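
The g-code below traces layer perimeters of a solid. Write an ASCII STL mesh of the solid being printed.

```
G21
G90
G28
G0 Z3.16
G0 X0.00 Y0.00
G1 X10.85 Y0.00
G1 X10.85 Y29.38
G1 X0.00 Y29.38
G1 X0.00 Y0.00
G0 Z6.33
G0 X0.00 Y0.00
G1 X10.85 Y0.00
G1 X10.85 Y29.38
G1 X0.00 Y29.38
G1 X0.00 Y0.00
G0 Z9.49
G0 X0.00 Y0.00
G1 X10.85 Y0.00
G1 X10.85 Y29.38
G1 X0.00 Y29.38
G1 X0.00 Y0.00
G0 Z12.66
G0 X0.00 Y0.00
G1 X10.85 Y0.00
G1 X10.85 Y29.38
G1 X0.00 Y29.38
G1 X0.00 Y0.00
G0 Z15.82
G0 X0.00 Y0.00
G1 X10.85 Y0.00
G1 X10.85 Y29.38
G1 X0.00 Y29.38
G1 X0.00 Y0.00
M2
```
solid part
  facet normal 0.0000 0.0000 -1.0000
    outer loop
      vertex 10.85 29.38 0.00
      vertex 10.85 0.00 0.00
      vertex 0.00 0.00 0.00
    endloop
  endfacet
  facet normal 0.0000 0.0000 -1.0000
    outer loop
      vertex 0.00 29.38 0.00
      vertex 10.85 29.38 0.00
      vertex 0.00 0.00 0.00
    endloop
  endfacet
  facet normal 0.0000 0.0000 1.0000
    outer loop
      vertex 0.00 0.00 15.82
      vertex 10.85 0.00 15.82
      vertex 10.85 29.38 15.82
    endloop
  endfacet
  facet normal 0.0000 0.0000 1.0000
    outer loop
      vertex 0.00 0.00 15.82
      vertex 10.85 29.38 15.82
      vertex 0.00 29.38 15.82
    endloop
  endfacet
  facet normal 0.0000 -1.0000 0.0000
    outer loop
      vertex 0.00 0.00 0.00
      vertex 10.85 0.00 0.00
      vertex 10.85 0.00 15.82
    endloop
  endfacet
  facet normal 0.0000 -1.0000 0.0000
    outer loop
      vertex 0.00 0.00 0.00
      vertex 10.85 0.00 15.82
      vertex 0.00 0.00 15.82
    endloop
  endfacet
  facet normal 0.0000 1.0000 0.0000
    outer loop
      vertex 10.85 29.38 15.82
      vertex 10.85 29.38 0.00
      vertex 0.00 29.38 0.00
    endloop
  endfacet
  facet normal 0.0000 1.0000 0.0000
    outer loop
      vertex 0.00 29.38 15.82
      vertex 10.85 29.38 15.82
      vertex 0.00 29.38 0.00
    endloop
  endfacet
  facet normal -1.0000 0.0000 0.0000
    outer loop
      vertex 0.00 29.38 15.82
      vertex 0.00 29.38 0.00
      vertex 0.00 0.00 0.00
    endloop
  endfacet
  facet normal -1.0000 0.0000 0.0000
    outer loop
      vertex 0.00 0.00 15.82
      vertex 0.00 29.38 15.82
      vertex 0.00 0.00 0.00
    endloop
  endfacet
  facet normal 1.0000 0.0000 0.0000
    outer loop
      vertex 10.85 0.00 0.00
      vertex 10.85 29.38 0.00
      vertex 10.85 29.38 15.82
    endloop
  endfacet
  facet normal 1.0000 0.0000 0.0000
    outer loop
      vertex 10.85 0.00 0.00
      vertex 10.85 29.38 15.82
      vertex 10.85 0.00 15.82
    endloop
  endfacet
endsolid part

The G0 Z moves step by Δz≈3.16 mm. Every layer's G1 loop is the same polygon, so the solid is a straight extrusion of it from z=0 to z≈15.8. Closing with flat bottom and top caps and triangulating gives 12 facets — a rectangular box, roughly 10.8 × 29.4 mm footprint and 15.8 mm tall.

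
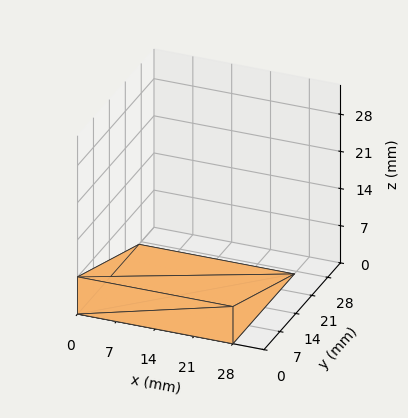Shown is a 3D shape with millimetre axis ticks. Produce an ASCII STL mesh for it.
Reading the render: the shape is a wedge (ramp): 28 × 27 mm base, rising to 7 mm along the y=0 edge and sloping linearly to z=0 at y=27 (dimensions read to the nearest mm from the axis ticks). For the STL, each face is triangulated and given an outward normal.

solid part
  facet normal 0.0000 0.0000 -1.0000
    outer loop
      vertex 28.00 27.00 0.00
      vertex 28.00 0.00 0.00
      vertex 0.00 0.00 0.00
    endloop
  endfacet
  facet normal 0.0000 0.0000 -1.0000
    outer loop
      vertex 0.00 27.00 0.00
      vertex 28.00 27.00 0.00
      vertex 0.00 0.00 0.00
    endloop
  endfacet
  facet normal 0.0000 -1.0000 0.0000
    outer loop
      vertex 0.00 0.00 0.00
      vertex 28.00 0.00 0.00
      vertex 28.00 0.00 7.00
    endloop
  endfacet
  facet normal 0.0000 -1.0000 0.0000
    outer loop
      vertex 0.00 0.00 0.00
      vertex 28.00 0.00 7.00
      vertex 0.00 0.00 7.00
    endloop
  endfacet
  facet normal 0.0000 0.2510 0.9680
    outer loop
      vertex 0.00 0.00 7.00
      vertex 28.00 0.00 7.00
      vertex 28.00 27.00 0.00
    endloop
  endfacet
  facet normal 0.0000 0.2510 0.9680
    outer loop
      vertex 0.00 0.00 7.00
      vertex 28.00 27.00 0.00
      vertex 0.00 27.00 0.00
    endloop
  endfacet
  facet normal -1.0000 0.0000 0.0000
    outer loop
      vertex 0.00 0.00 7.00
      vertex 0.00 27.00 0.00
      vertex 0.00 0.00 0.00
    endloop
  endfacet
  facet normal 1.0000 0.0000 0.0000
    outer loop
      vertex 28.00 0.00 0.00
      vertex 28.00 27.00 0.00
      vertex 28.00 0.00 7.00
    endloop
  endfacet
endsolid part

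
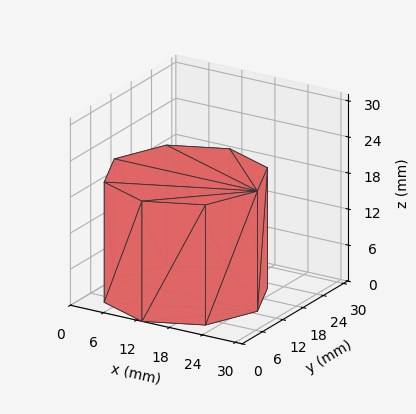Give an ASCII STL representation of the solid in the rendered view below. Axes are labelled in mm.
Reading the render: the shape is a regular 8-sided prism (a cylinder approximated with 8 flat sides), circumscribed radius ≈ 13 mm, height ≈ 20 mm (dimensions read to the nearest mm from the axis ticks). For the STL, each face is triangulated and given an outward normal.

solid part
  facet normal 0.0000 0.0000 -1.0000
    outer loop
      vertex 13.000 26.000 0.000
      vertex 22.192 22.192 0.000
      vertex 26.000 13.000 0.000
    endloop
  endfacet
  facet normal 0.0000 0.0000 -1.0000
    outer loop
      vertex 3.808 22.192 0.000
      vertex 13.000 26.000 0.000
      vertex 26.000 13.000 0.000
    endloop
  endfacet
  facet normal 0.0000 0.0000 -1.0000
    outer loop
      vertex 0.000 13.000 0.000
      vertex 3.808 22.192 0.000
      vertex 26.000 13.000 0.000
    endloop
  endfacet
  facet normal 0.0000 0.0000 -1.0000
    outer loop
      vertex 3.808 3.808 0.000
      vertex 0.000 13.000 0.000
      vertex 26.000 13.000 0.000
    endloop
  endfacet
  facet normal 0.0000 0.0000 -1.0000
    outer loop
      vertex 13.000 0.000 0.000
      vertex 3.808 3.808 0.000
      vertex 26.000 13.000 0.000
    endloop
  endfacet
  facet normal 0.0000 0.0000 -1.0000
    outer loop
      vertex 22.192 3.808 0.000
      vertex 13.000 0.000 0.000
      vertex 26.000 13.000 0.000
    endloop
  endfacet
  facet normal 0.0000 0.0000 1.0000
    outer loop
      vertex 26.000 13.000 20.000
      vertex 22.192 22.192 20.000
      vertex 13.000 26.000 20.000
    endloop
  endfacet
  facet normal 0.0000 0.0000 1.0000
    outer loop
      vertex 26.000 13.000 20.000
      vertex 13.000 26.000 20.000
      vertex 3.808 22.192 20.000
    endloop
  endfacet
  facet normal 0.0000 0.0000 1.0000
    outer loop
      vertex 26.000 13.000 20.000
      vertex 3.808 22.192 20.000
      vertex 0.000 13.000 20.000
    endloop
  endfacet
  facet normal 0.0000 0.0000 1.0000
    outer loop
      vertex 26.000 13.000 20.000
      vertex 0.000 13.000 20.000
      vertex 3.808 3.808 20.000
    endloop
  endfacet
  facet normal 0.0000 0.0000 1.0000
    outer loop
      vertex 26.000 13.000 20.000
      vertex 3.808 3.808 20.000
      vertex 13.000 0.000 20.000
    endloop
  endfacet
  facet normal 0.0000 0.0000 1.0000
    outer loop
      vertex 26.000 13.000 20.000
      vertex 13.000 0.000 20.000
      vertex 22.192 3.808 20.000
    endloop
  endfacet
  facet normal 0.9239 0.3827 0.0000
    outer loop
      vertex 26.000 13.000 0.000
      vertex 22.192 22.192 0.000
      vertex 22.192 22.192 20.000
    endloop
  endfacet
  facet normal 0.9239 0.3827 0.0000
    outer loop
      vertex 26.000 13.000 0.000
      vertex 22.192 22.192 20.000
      vertex 26.000 13.000 20.000
    endloop
  endfacet
  facet normal 0.3827 0.9239 0.0000
    outer loop
      vertex 22.192 22.192 0.000
      vertex 13.000 26.000 0.000
      vertex 13.000 26.000 20.000
    endloop
  endfacet
  facet normal 0.3827 0.9239 0.0000
    outer loop
      vertex 22.192 22.192 0.000
      vertex 13.000 26.000 20.000
      vertex 22.192 22.192 20.000
    endloop
  endfacet
  facet normal -0.3827 0.9239 0.0000
    outer loop
      vertex 13.000 26.000 0.000
      vertex 3.808 22.192 0.000
      vertex 3.808 22.192 20.000
    endloop
  endfacet
  facet normal -0.3827 0.9239 0.0000
    outer loop
      vertex 13.000 26.000 0.000
      vertex 3.808 22.192 20.000
      vertex 13.000 26.000 20.000
    endloop
  endfacet
  facet normal -0.9239 0.3827 0.0000
    outer loop
      vertex 3.808 22.192 0.000
      vertex 0.000 13.000 0.000
      vertex 0.000 13.000 20.000
    endloop
  endfacet
  facet normal -0.9239 0.3827 0.0000
    outer loop
      vertex 3.808 22.192 0.000
      vertex 0.000 13.000 20.000
      vertex 3.808 22.192 20.000
    endloop
  endfacet
  facet normal -0.9239 -0.3827 0.0000
    outer loop
      vertex 0.000 13.000 0.000
      vertex 3.808 3.808 0.000
      vertex 3.808 3.808 20.000
    endloop
  endfacet
  facet normal -0.9239 -0.3827 0.0000
    outer loop
      vertex 0.000 13.000 0.000
      vertex 3.808 3.808 20.000
      vertex 0.000 13.000 20.000
    endloop
  endfacet
  facet normal -0.3827 -0.9239 0.0000
    outer loop
      vertex 3.808 3.808 0.000
      vertex 13.000 0.000 0.000
      vertex 13.000 0.000 20.000
    endloop
  endfacet
  facet normal -0.3827 -0.9239 0.0000
    outer loop
      vertex 3.808 3.808 0.000
      vertex 13.000 0.000 20.000
      vertex 3.808 3.808 20.000
    endloop
  endfacet
  facet normal 0.3827 -0.9239 0.0000
    outer loop
      vertex 13.000 0.000 0.000
      vertex 22.192 3.808 0.000
      vertex 22.192 3.808 20.000
    endloop
  endfacet
  facet normal 0.3827 -0.9239 0.0000
    outer loop
      vertex 13.000 0.000 0.000
      vertex 22.192 3.808 20.000
      vertex 13.000 0.000 20.000
    endloop
  endfacet
  facet normal 0.9239 -0.3827 0.0000
    outer loop
      vertex 22.192 3.808 0.000
      vertex 26.000 13.000 0.000
      vertex 26.000 13.000 20.000
    endloop
  endfacet
  facet normal 0.9239 -0.3827 0.0000
    outer loop
      vertex 22.192 3.808 0.000
      vertex 26.000 13.000 20.000
      vertex 22.192 3.808 20.000
    endloop
  endfacet
endsolid part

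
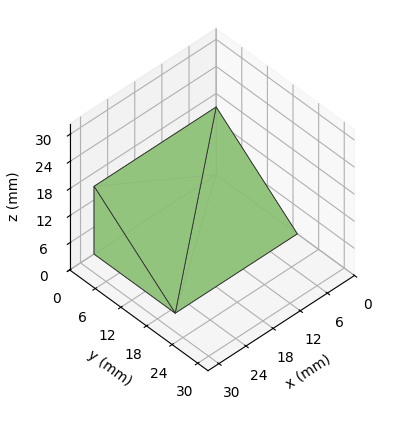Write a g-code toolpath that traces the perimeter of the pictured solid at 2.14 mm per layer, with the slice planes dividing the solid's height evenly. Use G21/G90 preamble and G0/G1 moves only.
Reading the render: the shape is a wedge (ramp): 27 × 19 mm base, rising to 15 mm along the y=0 edge and sloping linearly to z=0 at y=19 (dimensions read to the nearest mm from the axis ticks). For the g-code, the solid's height is divided into equal slices at the stated Δz and each level perimeter traced with G1 moves after a G0 lift.

; perimeter-only toolpath
G21 ; units = mm
G90 ; absolute positioning
G28 ; home
; layer 1
G0 Z2.14
G0 X0.00 Y0.00
G1 X27.00 Y0.00
G1 X27.00 Y16.29
G1 X0.00 Y16.29
G1 X0.00 Y0.00
; layer 2
G0 Z4.29
G0 X0.00 Y0.00
G1 X27.00 Y0.00
G1 X27.00 Y13.57
G1 X0.00 Y13.57
G1 X0.00 Y0.00
; layer 3
G0 Z6.43
G0 X0.00 Y0.00
G1 X27.00 Y0.00
G1 X27.00 Y10.86
G1 X0.00 Y10.86
G1 X0.00 Y0.00
; layer 4
G0 Z8.57
G0 X0.00 Y0.00
G1 X27.00 Y0.00
G1 X27.00 Y8.14
G1 X0.00 Y8.14
G1 X0.00 Y0.00
; layer 5
G0 Z10.71
G0 X0.00 Y0.00
G1 X27.00 Y0.00
G1 X27.00 Y5.43
G1 X0.00 Y5.43
G1 X0.00 Y0.00
; layer 6
G0 Z12.86
G0 X0.00 Y0.00
G1 X27.00 Y0.00
G1 X27.00 Y2.71
G1 X0.00 Y2.71
G1 X0.00 Y0.00
M2 ; end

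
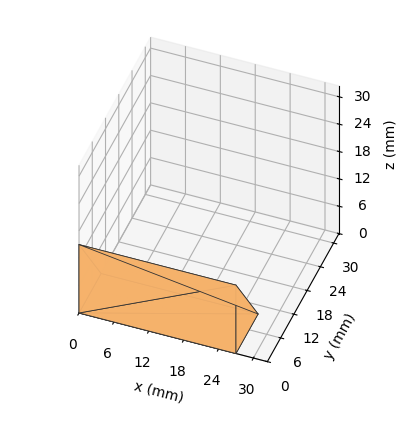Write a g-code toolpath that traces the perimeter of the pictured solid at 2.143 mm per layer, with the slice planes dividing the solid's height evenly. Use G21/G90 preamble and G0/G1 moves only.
Reading the render: the shape is a wedge (ramp): 27 × 10 mm base, rising to 15 mm along the y=0 edge and sloping linearly to z=0 at y=10 (dimensions read to the nearest mm from the axis ticks). For the g-code, the solid's height is divided into equal slices at the stated Δz and each level perimeter traced with G1 moves after a G0 lift.

; perimeter-only toolpath
G21 ; units = mm
G90 ; absolute positioning
G28 ; home
; layer 1
G0 Z2.143
G0 X0.000 Y0.000
G1 X27.000 Y0.000
G1 X27.000 Y8.571
G1 X0.000 Y8.571
G1 X0.000 Y0.000
; layer 2
G0 Z4.286
G0 X0.000 Y0.000
G1 X27.000 Y0.000
G1 X27.000 Y7.143
G1 X0.000 Y7.143
G1 X0.000 Y0.000
; layer 3
G0 Z6.429
G0 X0.000 Y0.000
G1 X27.000 Y0.000
G1 X27.000 Y5.714
G1 X0.000 Y5.714
G1 X0.000 Y0.000
; layer 4
G0 Z8.571
G0 X0.000 Y0.000
G1 X27.000 Y0.000
G1 X27.000 Y4.286
G1 X0.000 Y4.286
G1 X0.000 Y0.000
; layer 5
G0 Z10.714
G0 X0.000 Y0.000
G1 X27.000 Y0.000
G1 X27.000 Y2.857
G1 X0.000 Y2.857
G1 X0.000 Y0.000
; layer 6
G0 Z12.857
G0 X0.000 Y0.000
G1 X27.000 Y0.000
G1 X27.000 Y1.429
G1 X0.000 Y1.429
G1 X0.000 Y0.000
M2 ; end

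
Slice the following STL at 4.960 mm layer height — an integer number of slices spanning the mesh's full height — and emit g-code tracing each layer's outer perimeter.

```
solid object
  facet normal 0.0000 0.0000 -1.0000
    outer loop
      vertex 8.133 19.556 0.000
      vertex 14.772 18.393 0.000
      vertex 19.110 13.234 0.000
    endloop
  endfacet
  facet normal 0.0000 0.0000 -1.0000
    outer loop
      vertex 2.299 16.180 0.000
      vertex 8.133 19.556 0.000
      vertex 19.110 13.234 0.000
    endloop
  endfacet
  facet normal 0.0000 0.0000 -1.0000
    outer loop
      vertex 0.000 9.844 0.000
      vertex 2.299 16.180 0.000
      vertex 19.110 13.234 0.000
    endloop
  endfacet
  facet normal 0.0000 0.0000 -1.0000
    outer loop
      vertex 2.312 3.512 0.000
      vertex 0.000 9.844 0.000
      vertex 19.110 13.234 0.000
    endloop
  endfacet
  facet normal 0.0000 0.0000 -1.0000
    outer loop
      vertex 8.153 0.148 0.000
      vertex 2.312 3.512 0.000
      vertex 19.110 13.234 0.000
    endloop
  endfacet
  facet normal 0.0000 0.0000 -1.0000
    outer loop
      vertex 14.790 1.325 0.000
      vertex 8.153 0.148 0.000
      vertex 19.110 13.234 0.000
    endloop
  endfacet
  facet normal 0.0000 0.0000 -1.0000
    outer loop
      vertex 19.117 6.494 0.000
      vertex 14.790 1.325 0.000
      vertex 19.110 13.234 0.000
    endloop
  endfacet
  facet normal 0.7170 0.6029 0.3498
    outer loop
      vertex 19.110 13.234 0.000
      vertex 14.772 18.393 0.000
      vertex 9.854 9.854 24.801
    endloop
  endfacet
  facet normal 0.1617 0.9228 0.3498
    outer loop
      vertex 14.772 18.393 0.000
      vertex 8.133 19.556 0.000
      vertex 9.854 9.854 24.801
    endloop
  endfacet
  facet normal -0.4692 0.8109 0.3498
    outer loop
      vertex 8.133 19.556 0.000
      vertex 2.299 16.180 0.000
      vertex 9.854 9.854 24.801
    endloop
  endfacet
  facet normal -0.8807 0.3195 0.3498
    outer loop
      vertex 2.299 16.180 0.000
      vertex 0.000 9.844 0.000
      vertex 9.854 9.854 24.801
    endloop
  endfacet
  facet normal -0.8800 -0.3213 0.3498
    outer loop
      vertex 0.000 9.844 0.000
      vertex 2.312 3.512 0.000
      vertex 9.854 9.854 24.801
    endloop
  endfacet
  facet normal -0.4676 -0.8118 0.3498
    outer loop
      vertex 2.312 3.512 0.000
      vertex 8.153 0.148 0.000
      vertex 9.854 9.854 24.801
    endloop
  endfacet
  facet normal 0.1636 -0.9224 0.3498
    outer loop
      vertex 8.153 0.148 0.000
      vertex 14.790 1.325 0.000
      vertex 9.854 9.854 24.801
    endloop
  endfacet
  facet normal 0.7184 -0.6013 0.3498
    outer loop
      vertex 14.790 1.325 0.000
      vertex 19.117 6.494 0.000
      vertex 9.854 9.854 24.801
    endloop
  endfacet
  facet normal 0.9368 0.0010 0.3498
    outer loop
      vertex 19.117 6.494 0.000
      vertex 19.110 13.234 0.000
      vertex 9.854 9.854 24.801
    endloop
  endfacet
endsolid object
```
; perimeter-only toolpath
G21 ; units = mm
G90 ; absolute positioning
G28 ; home
; layer 1
G0 Z4.960
G0 X17.259 Y12.558
G1 X13.788 Y16.685
G1 X8.477 Y17.616
G1 X3.810 Y14.915
G1 X1.971 Y9.846
G1 X3.820 Y4.780
G1 X8.493 Y2.089
G1 X13.803 Y3.031
G1 X17.264 Y7.166
G1 X17.259 Y12.558
; layer 2
G0 Z9.920
G0 X15.408 Y11.882
G1 X12.805 Y14.977
G1 X8.821 Y15.675
G1 X5.321 Y13.650
G1 X3.942 Y9.848
G1 X5.329 Y6.049
G1 X8.833 Y4.030
G1 X12.816 Y4.737
G1 X15.412 Y7.838
G1 X15.408 Y11.882
; layer 3
G0 Z14.881
G0 X13.556 Y11.206
G1 X11.821 Y13.270
G1 X9.166 Y13.735
G1 X6.832 Y12.384
G1 X5.912 Y9.850
G1 X6.837 Y7.317
G1 X9.174 Y5.972
G1 X11.828 Y6.442
G1 X13.559 Y8.510
G1 X13.556 Y11.206
; layer 4
G0 Z19.841
G0 X11.705 Y10.530
G1 X10.838 Y11.562
G1 X9.510 Y11.794
G1 X8.343 Y11.119
G1 X7.883 Y9.852
G1 X8.346 Y8.586
G1 X9.514 Y7.913
G1 X10.841 Y8.148
G1 X11.707 Y9.182
G1 X11.705 Y10.530
M2 ; end

The solid is a regular 9-sided pyramid, base circumscribed radius ≈ 9.85 mm, apex at z ≈ 24.8 mm. Slicing at Δz = 4.960 mm — 5 equal slices spanning the solid's height, so layer i sits at z = i·h/5 — gives 4 non-empty perimeters. Each is a 9-segment closed polygon; G0 lifts to the layer z and rapids to the start vertex, then G1 traces the edges. The cross-section shrinks linearly with z (the slice at the apex is degenerate and omitted).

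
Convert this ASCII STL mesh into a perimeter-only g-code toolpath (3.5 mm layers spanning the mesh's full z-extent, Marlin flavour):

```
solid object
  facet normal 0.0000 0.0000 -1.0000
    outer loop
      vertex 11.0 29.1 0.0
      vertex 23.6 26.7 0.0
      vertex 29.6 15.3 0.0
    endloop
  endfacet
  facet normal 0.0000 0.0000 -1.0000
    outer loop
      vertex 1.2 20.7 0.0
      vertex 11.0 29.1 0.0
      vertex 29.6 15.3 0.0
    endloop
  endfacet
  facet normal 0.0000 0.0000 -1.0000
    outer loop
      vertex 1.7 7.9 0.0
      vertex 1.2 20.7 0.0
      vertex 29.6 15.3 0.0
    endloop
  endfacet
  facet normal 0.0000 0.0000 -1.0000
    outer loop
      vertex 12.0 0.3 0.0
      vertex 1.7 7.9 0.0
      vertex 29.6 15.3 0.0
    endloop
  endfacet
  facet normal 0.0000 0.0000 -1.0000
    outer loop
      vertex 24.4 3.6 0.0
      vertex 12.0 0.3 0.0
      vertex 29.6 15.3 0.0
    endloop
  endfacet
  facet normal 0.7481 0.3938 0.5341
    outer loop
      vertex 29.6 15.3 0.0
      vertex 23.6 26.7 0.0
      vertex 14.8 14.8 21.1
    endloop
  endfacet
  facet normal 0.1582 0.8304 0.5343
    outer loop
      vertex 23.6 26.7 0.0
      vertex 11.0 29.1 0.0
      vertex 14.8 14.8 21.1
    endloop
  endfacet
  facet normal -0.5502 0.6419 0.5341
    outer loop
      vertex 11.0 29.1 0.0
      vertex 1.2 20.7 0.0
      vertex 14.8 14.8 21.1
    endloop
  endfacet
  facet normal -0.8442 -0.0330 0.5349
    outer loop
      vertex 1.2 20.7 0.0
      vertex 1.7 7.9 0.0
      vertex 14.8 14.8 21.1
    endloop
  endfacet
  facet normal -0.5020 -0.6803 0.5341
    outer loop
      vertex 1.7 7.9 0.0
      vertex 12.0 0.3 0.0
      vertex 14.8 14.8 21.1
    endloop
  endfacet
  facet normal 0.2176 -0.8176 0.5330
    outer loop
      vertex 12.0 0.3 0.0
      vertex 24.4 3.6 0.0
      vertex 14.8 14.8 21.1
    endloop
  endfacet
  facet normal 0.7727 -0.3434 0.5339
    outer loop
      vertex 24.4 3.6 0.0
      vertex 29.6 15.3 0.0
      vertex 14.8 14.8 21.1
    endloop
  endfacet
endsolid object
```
; perimeter-only toolpath
G21 ; units = mm
G90 ; absolute positioning
G28 ; home
; layer 1
G0 Z3.5
G0 X27.1 Y15.2
G1 X22.1 Y24.7
G1 X11.6 Y26.7
G1 X3.5 Y19.7
G1 X3.9 Y9.1
G1 X12.5 Y2.7
G1 X22.8 Y5.5
G1 X27.1 Y15.2
; layer 2
G0 Z7.0
G0 X24.7 Y15.1
G1 X20.7 Y22.7
G1 X12.3 Y24.3
G1 X5.7 Y18.7
G1 X6.1 Y10.2
G1 X12.9 Y5.1
G1 X21.2 Y7.3
G1 X24.7 Y15.1
; layer 3
G0 Z10.6
G0 X22.2 Y15.1
G1 X19.2 Y20.8
G1 X12.9 Y22.0
G1 X8.0 Y17.8
G1 X8.2 Y11.4
G1 X13.4 Y7.6
G1 X19.6 Y9.2
G1 X22.2 Y15.1
; layer 4
G0 Z14.1
G0 X19.7 Y15.0
G1 X17.7 Y18.8
G1 X13.5 Y19.6
G1 X10.3 Y16.8
G1 X10.4 Y12.5
G1 X13.9 Y10.0
G1 X18.0 Y11.1
G1 X19.7 Y15.0
; layer 5
G0 Z17.6
G0 X17.3 Y14.9
G1 X16.3 Y16.8
G1 X14.2 Y17.2
G1 X12.5 Y15.8
G1 X12.6 Y13.7
G1 X14.3 Y12.4
G1 X16.4 Y12.9
G1 X17.3 Y14.9
M2 ; end

The solid is a regular 7-sided pyramid, base circumscribed radius ≈ 14.8 mm, apex at z ≈ 21.1 mm. Slicing at Δz = 3.5 mm — 6 equal slices spanning the solid's height, so layer i sits at z = i·h/6 — gives 5 non-empty perimeters. Each is a 7-segment closed polygon; G0 lifts to the layer z and rapids to the start vertex, then G1 traces the edges. The cross-section shrinks linearly with z (the slice at the apex is degenerate and omitted).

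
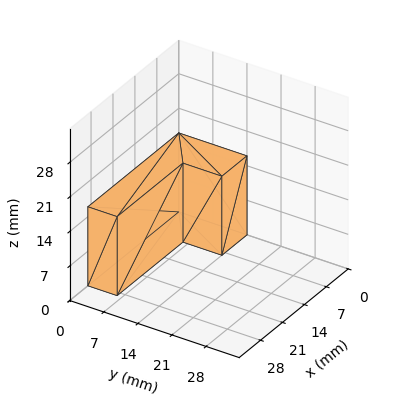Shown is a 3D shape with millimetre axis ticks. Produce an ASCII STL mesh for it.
Reading the render: the shape is an L-shaped prism: outer 29 × 14 mm, arm thicknesses ≈ 6 mm (horizontal) and 8 mm (vertical), extruded 16 mm in z (dimensions read to the nearest mm from the axis ticks). For the STL, each face is triangulated and given an outward normal.

solid part
  facet normal 0.0000 0.0000 -1.0000
    outer loop
      vertex 29.00 6.00 0.00
      vertex 29.00 0.00 0.00
      vertex 0.00 0.00 0.00
    endloop
  endfacet
  facet normal 0.0000 0.0000 -1.0000
    outer loop
      vertex 8.00 6.00 0.00
      vertex 29.00 6.00 0.00
      vertex 0.00 0.00 0.00
    endloop
  endfacet
  facet normal 0.0000 0.0000 -1.0000
    outer loop
      vertex 8.00 14.00 0.00
      vertex 8.00 6.00 0.00
      vertex 0.00 0.00 0.00
    endloop
  endfacet
  facet normal 0.0000 0.0000 -1.0000
    outer loop
      vertex 0.00 14.00 0.00
      vertex 8.00 14.00 0.00
      vertex 0.00 0.00 0.00
    endloop
  endfacet
  facet normal 0.0000 0.0000 1.0000
    outer loop
      vertex 0.00 0.00 16.00
      vertex 29.00 0.00 16.00
      vertex 29.00 6.00 16.00
    endloop
  endfacet
  facet normal 0.0000 0.0000 1.0000
    outer loop
      vertex 0.00 0.00 16.00
      vertex 29.00 6.00 16.00
      vertex 8.00 6.00 16.00
    endloop
  endfacet
  facet normal 0.0000 0.0000 1.0000
    outer loop
      vertex 0.00 0.00 16.00
      vertex 8.00 6.00 16.00
      vertex 8.00 14.00 16.00
    endloop
  endfacet
  facet normal 0.0000 0.0000 1.0000
    outer loop
      vertex 0.00 0.00 16.00
      vertex 8.00 14.00 16.00
      vertex 0.00 14.00 16.00
    endloop
  endfacet
  facet normal 0.0000 -1.0000 0.0000
    outer loop
      vertex 0.00 0.00 0.00
      vertex 29.00 0.00 0.00
      vertex 29.00 0.00 16.00
    endloop
  endfacet
  facet normal 0.0000 -1.0000 0.0000
    outer loop
      vertex 0.00 0.00 0.00
      vertex 29.00 0.00 16.00
      vertex 0.00 0.00 16.00
    endloop
  endfacet
  facet normal 1.0000 0.0000 0.0000
    outer loop
      vertex 29.00 0.00 0.00
      vertex 29.00 6.00 0.00
      vertex 29.00 6.00 16.00
    endloop
  endfacet
  facet normal 1.0000 0.0000 0.0000
    outer loop
      vertex 29.00 0.00 0.00
      vertex 29.00 6.00 16.00
      vertex 29.00 0.00 16.00
    endloop
  endfacet
  facet normal 0.0000 1.0000 0.0000
    outer loop
      vertex 29.00 6.00 0.00
      vertex 8.00 6.00 0.00
      vertex 8.00 6.00 16.00
    endloop
  endfacet
  facet normal 0.0000 1.0000 0.0000
    outer loop
      vertex 29.00 6.00 0.00
      vertex 8.00 6.00 16.00
      vertex 29.00 6.00 16.00
    endloop
  endfacet
  facet normal 1.0000 0.0000 0.0000
    outer loop
      vertex 8.00 6.00 0.00
      vertex 8.00 14.00 0.00
      vertex 8.00 14.00 16.00
    endloop
  endfacet
  facet normal 1.0000 0.0000 0.0000
    outer loop
      vertex 8.00 6.00 0.00
      vertex 8.00 14.00 16.00
      vertex 8.00 6.00 16.00
    endloop
  endfacet
  facet normal 0.0000 1.0000 0.0000
    outer loop
      vertex 8.00 14.00 0.00
      vertex 0.00 14.00 0.00
      vertex 0.00 14.00 16.00
    endloop
  endfacet
  facet normal 0.0000 1.0000 0.0000
    outer loop
      vertex 8.00 14.00 0.00
      vertex 0.00 14.00 16.00
      vertex 8.00 14.00 16.00
    endloop
  endfacet
  facet normal -1.0000 0.0000 0.0000
    outer loop
      vertex 0.00 14.00 0.00
      vertex 0.00 0.00 0.00
      vertex 0.00 0.00 16.00
    endloop
  endfacet
  facet normal -1.0000 0.0000 0.0000
    outer loop
      vertex 0.00 14.00 0.00
      vertex 0.00 0.00 16.00
      vertex 0.00 14.00 16.00
    endloop
  endfacet
endsolid part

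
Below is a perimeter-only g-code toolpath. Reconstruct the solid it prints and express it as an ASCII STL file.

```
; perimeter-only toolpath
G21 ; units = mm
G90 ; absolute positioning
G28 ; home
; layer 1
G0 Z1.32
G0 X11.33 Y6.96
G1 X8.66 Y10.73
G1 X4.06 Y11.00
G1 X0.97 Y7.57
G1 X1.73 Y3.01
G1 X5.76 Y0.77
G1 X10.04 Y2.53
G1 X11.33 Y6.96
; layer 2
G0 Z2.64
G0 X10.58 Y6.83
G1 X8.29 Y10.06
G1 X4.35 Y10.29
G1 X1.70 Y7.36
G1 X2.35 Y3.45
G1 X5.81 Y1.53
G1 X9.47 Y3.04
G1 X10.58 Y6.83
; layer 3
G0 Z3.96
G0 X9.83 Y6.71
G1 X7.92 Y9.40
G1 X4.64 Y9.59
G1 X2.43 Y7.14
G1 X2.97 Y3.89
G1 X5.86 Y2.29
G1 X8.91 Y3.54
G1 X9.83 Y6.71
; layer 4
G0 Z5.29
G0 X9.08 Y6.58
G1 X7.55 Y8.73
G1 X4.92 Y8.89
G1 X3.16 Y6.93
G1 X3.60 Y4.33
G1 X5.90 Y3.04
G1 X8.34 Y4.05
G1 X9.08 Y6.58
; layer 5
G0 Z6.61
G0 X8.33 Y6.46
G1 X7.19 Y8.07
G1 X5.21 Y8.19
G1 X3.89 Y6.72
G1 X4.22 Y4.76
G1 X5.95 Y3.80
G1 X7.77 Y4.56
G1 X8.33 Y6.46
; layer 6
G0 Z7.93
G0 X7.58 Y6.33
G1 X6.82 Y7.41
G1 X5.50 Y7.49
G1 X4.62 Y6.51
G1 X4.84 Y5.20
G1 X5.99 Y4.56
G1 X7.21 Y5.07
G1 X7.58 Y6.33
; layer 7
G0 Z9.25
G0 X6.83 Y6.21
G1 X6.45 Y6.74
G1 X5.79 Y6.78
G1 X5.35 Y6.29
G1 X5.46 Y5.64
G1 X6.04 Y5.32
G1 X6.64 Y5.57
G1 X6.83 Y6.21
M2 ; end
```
solid part
  facet normal 0.0000 0.0000 -1.0000
    outer loop
      vertex 3.77 11.70 0.00
      vertex 9.03 11.39 0.00
      vertex 12.08 7.08 0.00
    endloop
  endfacet
  facet normal 0.0000 0.0000 -1.0000
    outer loop
      vertex 0.24 7.78 0.00
      vertex 3.77 11.70 0.00
      vertex 12.08 7.08 0.00
    endloop
  endfacet
  facet normal 0.0000 0.0000 -1.0000
    outer loop
      vertex 1.11 2.57 0.00
      vertex 0.24 7.78 0.00
      vertex 12.08 7.08 0.00
    endloop
  endfacet
  facet normal 0.0000 0.0000 -1.0000
    outer loop
      vertex 5.72 0.01 0.00
      vertex 1.11 2.57 0.00
      vertex 12.08 7.08 0.00
    endloop
  endfacet
  facet normal 0.0000 0.0000 -1.0000
    outer loop
      vertex 10.60 2.02 0.00
      vertex 5.72 0.01 0.00
      vertex 12.08 7.08 0.00
    endloop
  endfacet
  facet normal 0.7248 0.5129 0.4600
    outer loop
      vertex 12.08 7.08 0.00
      vertex 9.03 11.39 0.00
      vertex 6.08 6.08 10.57
    endloop
  endfacet
  facet normal 0.0522 0.8864 0.4599
    outer loop
      vertex 9.03 11.39 0.00
      vertex 3.77 11.70 0.00
      vertex 6.08 6.08 10.57
    endloop
  endfacet
  facet normal -0.6598 0.5941 0.4601
    outer loop
      vertex 3.77 11.70 0.00
      vertex 0.24 7.78 0.00
      vertex 6.08 6.08 10.57
    endloop
  endfacet
  facet normal -0.8756 -0.1462 0.4603
    outer loop
      vertex 0.24 7.78 0.00
      vertex 1.11 2.57 0.00
      vertex 6.08 6.08 10.57
    endloop
  endfacet
  facet normal -0.4310 -0.7761 0.4604
    outer loop
      vertex 1.11 2.57 0.00
      vertex 5.72 0.01 0.00
      vertex 6.08 6.08 10.57
    endloop
  endfacet
  facet normal 0.3382 -0.8210 0.4600
    outer loop
      vertex 5.72 0.01 0.00
      vertex 10.60 2.02 0.00
      vertex 6.08 6.08 10.57
    endloop
  endfacet
  facet normal 0.8521 -0.2492 0.4601
    outer loop
      vertex 10.60 2.02 0.00
      vertex 12.08 7.08 0.00
      vertex 6.08 6.08 10.57
    endloop
  endfacet
endsolid part

The G0 Z moves step by Δz≈1.32 mm. The G1 loops shrink linearly with z, so the solid tapers from its base footprint up to z≈10.6. Closing with a flat bottom cap and the tapered top and triangulating gives 12 facets — a regular 7-sided pyramid, base circumscribed radius ≈ 6.08 mm, apex at z ≈ 10.6 mm.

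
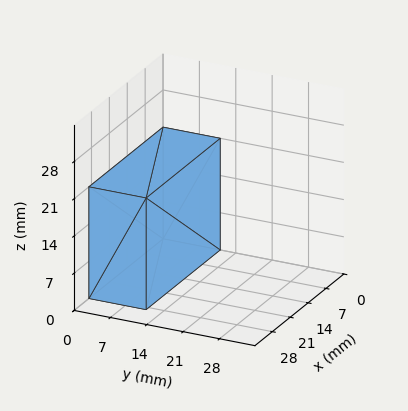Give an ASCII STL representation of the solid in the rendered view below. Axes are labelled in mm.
Reading the render: the shape is a rectangular box, roughly 29 × 11 mm footprint and 21 mm tall (dimensions read to the nearest mm from the axis ticks). For the STL, each face is triangulated and given an outward normal.

solid part
  facet normal 0.0000 0.0000 -1.0000
    outer loop
      vertex 29.000 11.000 0.000
      vertex 29.000 0.000 0.000
      vertex 0.000 0.000 0.000
    endloop
  endfacet
  facet normal 0.0000 0.0000 -1.0000
    outer loop
      vertex 0.000 11.000 0.000
      vertex 29.000 11.000 0.000
      vertex 0.000 0.000 0.000
    endloop
  endfacet
  facet normal 0.0000 0.0000 1.0000
    outer loop
      vertex 0.000 0.000 21.000
      vertex 29.000 0.000 21.000
      vertex 29.000 11.000 21.000
    endloop
  endfacet
  facet normal 0.0000 0.0000 1.0000
    outer loop
      vertex 0.000 0.000 21.000
      vertex 29.000 11.000 21.000
      vertex 0.000 11.000 21.000
    endloop
  endfacet
  facet normal 0.0000 -1.0000 0.0000
    outer loop
      vertex 0.000 0.000 0.000
      vertex 29.000 0.000 0.000
      vertex 29.000 0.000 21.000
    endloop
  endfacet
  facet normal 0.0000 -1.0000 0.0000
    outer loop
      vertex 0.000 0.000 0.000
      vertex 29.000 0.000 21.000
      vertex 0.000 0.000 21.000
    endloop
  endfacet
  facet normal 0.0000 1.0000 0.0000
    outer loop
      vertex 29.000 11.000 21.000
      vertex 29.000 11.000 0.000
      vertex 0.000 11.000 0.000
    endloop
  endfacet
  facet normal 0.0000 1.0000 0.0000
    outer loop
      vertex 0.000 11.000 21.000
      vertex 29.000 11.000 21.000
      vertex 0.000 11.000 0.000
    endloop
  endfacet
  facet normal -1.0000 0.0000 0.0000
    outer loop
      vertex 0.000 11.000 21.000
      vertex 0.000 11.000 0.000
      vertex 0.000 0.000 0.000
    endloop
  endfacet
  facet normal -1.0000 0.0000 0.0000
    outer loop
      vertex 0.000 0.000 21.000
      vertex 0.000 11.000 21.000
      vertex 0.000 0.000 0.000
    endloop
  endfacet
  facet normal 1.0000 0.0000 0.0000
    outer loop
      vertex 29.000 0.000 0.000
      vertex 29.000 11.000 0.000
      vertex 29.000 11.000 21.000
    endloop
  endfacet
  facet normal 1.0000 0.0000 0.0000
    outer loop
      vertex 29.000 0.000 0.000
      vertex 29.000 11.000 21.000
      vertex 29.000 0.000 21.000
    endloop
  endfacet
endsolid part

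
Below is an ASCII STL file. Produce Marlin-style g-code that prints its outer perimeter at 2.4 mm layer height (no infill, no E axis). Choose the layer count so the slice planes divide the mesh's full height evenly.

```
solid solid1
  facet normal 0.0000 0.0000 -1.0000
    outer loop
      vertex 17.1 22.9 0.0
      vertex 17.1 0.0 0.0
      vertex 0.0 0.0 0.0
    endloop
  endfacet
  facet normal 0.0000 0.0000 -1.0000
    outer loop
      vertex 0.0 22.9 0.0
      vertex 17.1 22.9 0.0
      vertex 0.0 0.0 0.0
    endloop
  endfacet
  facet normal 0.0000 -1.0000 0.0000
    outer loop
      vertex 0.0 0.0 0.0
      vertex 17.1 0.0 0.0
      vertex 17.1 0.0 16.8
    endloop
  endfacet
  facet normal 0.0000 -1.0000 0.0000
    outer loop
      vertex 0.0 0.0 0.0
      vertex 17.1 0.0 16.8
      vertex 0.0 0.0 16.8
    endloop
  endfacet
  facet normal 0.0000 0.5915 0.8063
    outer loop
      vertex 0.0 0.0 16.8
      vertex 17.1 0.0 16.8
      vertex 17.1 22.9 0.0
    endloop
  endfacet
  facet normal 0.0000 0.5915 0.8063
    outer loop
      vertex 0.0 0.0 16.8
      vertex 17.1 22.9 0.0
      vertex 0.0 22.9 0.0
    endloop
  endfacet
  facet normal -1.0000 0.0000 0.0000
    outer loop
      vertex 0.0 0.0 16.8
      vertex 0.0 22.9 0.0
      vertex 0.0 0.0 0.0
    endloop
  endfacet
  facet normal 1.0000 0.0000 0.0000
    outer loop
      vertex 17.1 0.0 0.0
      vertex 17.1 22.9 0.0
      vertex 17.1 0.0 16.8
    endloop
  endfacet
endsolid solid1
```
; perimeter-only toolpath
G21 ; units = mm
G90 ; absolute positioning
G28 ; home
; layer 1
G0 Z2.4
G0 X0.0 Y0.0
G1 X17.1 Y0.0
G1 X17.1 Y19.6
G1 X0.0 Y19.6
G1 X0.0 Y0.0
; layer 2
G0 Z4.8
G0 X0.0 Y0.0
G1 X17.1 Y0.0
G1 X17.1 Y16.4
G1 X0.0 Y16.4
G1 X0.0 Y0.0
; layer 3
G0 Z7.2
G0 X0.0 Y0.0
G1 X17.1 Y0.0
G1 X17.1 Y13.1
G1 X0.0 Y13.1
G1 X0.0 Y0.0
; layer 4
G0 Z9.6
G0 X0.0 Y0.0
G1 X17.1 Y0.0
G1 X17.1 Y9.8
G1 X0.0 Y9.8
G1 X0.0 Y0.0
; layer 5
G0 Z12.0
G0 X0.0 Y0.0
G1 X17.1 Y0.0
G1 X17.1 Y6.5
G1 X0.0 Y6.5
G1 X0.0 Y0.0
; layer 6
G0 Z14.4
G0 X0.0 Y0.0
G1 X17.1 Y0.0
G1 X17.1 Y3.3
G1 X0.0 Y3.3
G1 X0.0 Y0.0
M2 ; end

The solid is a wedge (ramp): 17.1 × 22.9 mm base, rising to 16.8 mm along the y=0 edge and sloping linearly to z=0 at y=22.9. Slicing at Δz = 2.4 mm — 7 equal slices spanning the solid's height, so layer i sits at z = i·h/7 — gives 6 non-empty perimeters. Each is a 4-segment closed polygon; G0 lifts to the layer z and rapids to the start vertex, then G1 traces the edges. The cross-section shrinks linearly with z (the slice at the apex is degenerate and omitted).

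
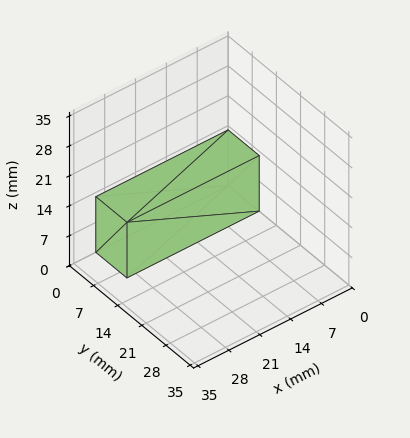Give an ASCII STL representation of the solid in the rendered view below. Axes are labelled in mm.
Reading the render: the shape is a rectangular box, roughly 30 × 9 mm footprint and 13 mm tall (dimensions read to the nearest mm from the axis ticks). For the STL, each face is triangulated and given an outward normal.

solid part
  facet normal 0.0000 0.0000 -1.0000
    outer loop
      vertex 30.0 9.0 0.0
      vertex 30.0 0.0 0.0
      vertex 0.0 0.0 0.0
    endloop
  endfacet
  facet normal 0.0000 0.0000 -1.0000
    outer loop
      vertex 0.0 9.0 0.0
      vertex 30.0 9.0 0.0
      vertex 0.0 0.0 0.0
    endloop
  endfacet
  facet normal 0.0000 0.0000 1.0000
    outer loop
      vertex 0.0 0.0 13.0
      vertex 30.0 0.0 13.0
      vertex 30.0 9.0 13.0
    endloop
  endfacet
  facet normal 0.0000 0.0000 1.0000
    outer loop
      vertex 0.0 0.0 13.0
      vertex 30.0 9.0 13.0
      vertex 0.0 9.0 13.0
    endloop
  endfacet
  facet normal 0.0000 -1.0000 0.0000
    outer loop
      vertex 0.0 0.0 0.0
      vertex 30.0 0.0 0.0
      vertex 30.0 0.0 13.0
    endloop
  endfacet
  facet normal 0.0000 -1.0000 0.0000
    outer loop
      vertex 0.0 0.0 0.0
      vertex 30.0 0.0 13.0
      vertex 0.0 0.0 13.0
    endloop
  endfacet
  facet normal 0.0000 1.0000 0.0000
    outer loop
      vertex 30.0 9.0 13.0
      vertex 30.0 9.0 0.0
      vertex 0.0 9.0 0.0
    endloop
  endfacet
  facet normal 0.0000 1.0000 0.0000
    outer loop
      vertex 0.0 9.0 13.0
      vertex 30.0 9.0 13.0
      vertex 0.0 9.0 0.0
    endloop
  endfacet
  facet normal -1.0000 0.0000 0.0000
    outer loop
      vertex 0.0 9.0 13.0
      vertex 0.0 9.0 0.0
      vertex 0.0 0.0 0.0
    endloop
  endfacet
  facet normal -1.0000 0.0000 0.0000
    outer loop
      vertex 0.0 0.0 13.0
      vertex 0.0 9.0 13.0
      vertex 0.0 0.0 0.0
    endloop
  endfacet
  facet normal 1.0000 0.0000 0.0000
    outer loop
      vertex 30.0 0.0 0.0
      vertex 30.0 9.0 0.0
      vertex 30.0 9.0 13.0
    endloop
  endfacet
  facet normal 1.0000 0.0000 0.0000
    outer loop
      vertex 30.0 0.0 0.0
      vertex 30.0 9.0 13.0
      vertex 30.0 0.0 13.0
    endloop
  endfacet
endsolid part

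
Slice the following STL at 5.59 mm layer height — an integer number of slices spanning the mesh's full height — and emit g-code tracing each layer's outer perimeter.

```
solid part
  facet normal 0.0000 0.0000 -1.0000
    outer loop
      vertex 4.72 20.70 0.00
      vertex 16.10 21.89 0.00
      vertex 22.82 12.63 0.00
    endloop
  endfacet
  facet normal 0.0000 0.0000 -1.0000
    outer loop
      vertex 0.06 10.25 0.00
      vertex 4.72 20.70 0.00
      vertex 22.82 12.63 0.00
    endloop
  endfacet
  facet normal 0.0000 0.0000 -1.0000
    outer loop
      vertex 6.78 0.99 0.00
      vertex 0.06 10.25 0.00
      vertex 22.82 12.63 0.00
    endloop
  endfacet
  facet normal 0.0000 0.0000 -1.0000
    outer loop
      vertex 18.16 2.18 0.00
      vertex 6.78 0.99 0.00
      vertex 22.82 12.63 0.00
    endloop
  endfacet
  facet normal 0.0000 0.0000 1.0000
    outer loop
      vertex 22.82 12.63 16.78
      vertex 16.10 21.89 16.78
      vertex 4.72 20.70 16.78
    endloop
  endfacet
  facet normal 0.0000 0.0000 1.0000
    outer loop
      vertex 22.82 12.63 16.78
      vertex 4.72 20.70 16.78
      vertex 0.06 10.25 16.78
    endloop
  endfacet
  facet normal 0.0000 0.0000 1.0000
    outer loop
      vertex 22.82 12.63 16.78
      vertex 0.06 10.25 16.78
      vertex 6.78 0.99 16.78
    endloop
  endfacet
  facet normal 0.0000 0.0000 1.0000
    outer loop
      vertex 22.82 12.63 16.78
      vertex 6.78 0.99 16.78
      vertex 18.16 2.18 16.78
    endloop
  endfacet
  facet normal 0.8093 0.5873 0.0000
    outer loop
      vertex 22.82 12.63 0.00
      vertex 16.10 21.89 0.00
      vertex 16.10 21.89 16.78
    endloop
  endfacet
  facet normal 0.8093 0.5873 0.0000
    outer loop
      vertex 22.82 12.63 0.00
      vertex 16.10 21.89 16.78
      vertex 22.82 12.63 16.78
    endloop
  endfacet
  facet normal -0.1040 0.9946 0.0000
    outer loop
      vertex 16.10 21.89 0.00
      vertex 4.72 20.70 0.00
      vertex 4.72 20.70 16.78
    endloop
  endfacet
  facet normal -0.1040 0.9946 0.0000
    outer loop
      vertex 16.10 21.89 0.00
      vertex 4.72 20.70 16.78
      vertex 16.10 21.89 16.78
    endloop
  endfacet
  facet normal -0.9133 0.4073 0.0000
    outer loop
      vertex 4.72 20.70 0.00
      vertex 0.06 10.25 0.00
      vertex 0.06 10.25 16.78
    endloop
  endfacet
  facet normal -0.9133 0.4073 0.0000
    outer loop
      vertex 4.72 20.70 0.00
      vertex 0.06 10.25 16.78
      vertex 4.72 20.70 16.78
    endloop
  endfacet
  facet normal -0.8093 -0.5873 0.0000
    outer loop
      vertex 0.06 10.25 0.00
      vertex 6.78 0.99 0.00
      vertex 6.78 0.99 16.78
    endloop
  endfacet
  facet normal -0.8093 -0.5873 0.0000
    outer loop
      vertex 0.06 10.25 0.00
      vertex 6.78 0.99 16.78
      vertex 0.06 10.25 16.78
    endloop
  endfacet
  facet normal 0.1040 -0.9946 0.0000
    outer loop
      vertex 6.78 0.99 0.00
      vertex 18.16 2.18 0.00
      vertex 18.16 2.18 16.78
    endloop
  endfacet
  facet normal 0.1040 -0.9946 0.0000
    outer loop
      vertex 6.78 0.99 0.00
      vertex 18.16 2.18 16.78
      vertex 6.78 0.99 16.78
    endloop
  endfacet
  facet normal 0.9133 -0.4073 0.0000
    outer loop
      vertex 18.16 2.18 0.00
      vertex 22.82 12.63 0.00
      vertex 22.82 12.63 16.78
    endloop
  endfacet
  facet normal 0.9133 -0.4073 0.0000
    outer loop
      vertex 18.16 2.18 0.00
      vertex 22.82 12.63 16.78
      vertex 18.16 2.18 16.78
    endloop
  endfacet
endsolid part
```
; perimeter-only toolpath
G21 ; units = mm
G90 ; absolute positioning
G28 ; home
; layer 1
G0 Z5.59
G0 X22.82 Y12.63
G1 X16.10 Y21.89
G1 X4.72 Y20.70
G1 X0.06 Y10.25
G1 X6.78 Y0.99
G1 X18.16 Y2.18
G1 X22.82 Y12.63
; layer 2
G0 Z11.19
G0 X22.82 Y12.63
G1 X16.10 Y21.89
G1 X4.72 Y20.70
G1 X0.06 Y10.25
G1 X6.78 Y0.99
G1 X18.16 Y2.18
G1 X22.82 Y12.63
; layer 3
G0 Z16.78
G0 X22.82 Y12.63
G1 X16.10 Y21.89
G1 X4.72 Y20.70
G1 X0.06 Y10.25
G1 X6.78 Y0.99
G1 X18.16 Y2.18
G1 X22.82 Y12.63
M2 ; end

The solid is a regular 6-sided prism (a cylinder approximated with 6 flat sides), circumscribed radius ≈ 11.4 mm, height ≈ 16.8 mm. Slicing at Δz = 5.59 mm — 3 equal slices spanning the solid's height, so layer i sits at z = i·h/3 — gives 3 non-empty perimeters. Each is a 6-segment closed polygon; G0 lifts to the layer z and rapids to the start vertex, then G1 traces the edges.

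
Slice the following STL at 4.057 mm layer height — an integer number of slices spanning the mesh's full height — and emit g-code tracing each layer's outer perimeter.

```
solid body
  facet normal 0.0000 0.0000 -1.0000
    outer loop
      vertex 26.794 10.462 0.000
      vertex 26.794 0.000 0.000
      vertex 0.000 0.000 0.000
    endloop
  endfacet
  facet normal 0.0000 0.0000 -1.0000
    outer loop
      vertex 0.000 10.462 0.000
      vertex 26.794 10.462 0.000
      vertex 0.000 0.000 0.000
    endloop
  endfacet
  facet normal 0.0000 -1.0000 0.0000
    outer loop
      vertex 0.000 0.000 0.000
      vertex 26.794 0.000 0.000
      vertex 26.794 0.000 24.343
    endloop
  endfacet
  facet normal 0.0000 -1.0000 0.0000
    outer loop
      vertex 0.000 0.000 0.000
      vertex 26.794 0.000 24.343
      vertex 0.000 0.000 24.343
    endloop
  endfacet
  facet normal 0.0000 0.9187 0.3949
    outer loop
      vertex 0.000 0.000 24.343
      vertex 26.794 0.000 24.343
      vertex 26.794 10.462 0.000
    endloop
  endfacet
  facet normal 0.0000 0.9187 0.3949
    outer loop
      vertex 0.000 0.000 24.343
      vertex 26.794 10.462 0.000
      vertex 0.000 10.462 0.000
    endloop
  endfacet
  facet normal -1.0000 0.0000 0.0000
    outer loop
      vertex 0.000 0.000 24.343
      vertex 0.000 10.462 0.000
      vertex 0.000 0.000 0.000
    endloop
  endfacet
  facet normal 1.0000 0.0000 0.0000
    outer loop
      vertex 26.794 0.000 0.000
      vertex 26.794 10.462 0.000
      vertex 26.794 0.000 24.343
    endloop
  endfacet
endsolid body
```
; perimeter-only toolpath
G21 ; units = mm
G90 ; absolute positioning
G28 ; home
; layer 1
G0 Z4.057
G0 X0.000 Y0.000
G1 X26.794 Y0.000
G1 X26.794 Y8.718
G1 X0.000 Y8.718
G1 X0.000 Y0.000
; layer 2
G0 Z8.114
G0 X0.000 Y0.000
G1 X26.794 Y0.000
G1 X26.794 Y6.975
G1 X0.000 Y6.975
G1 X0.000 Y0.000
; layer 3
G0 Z12.171
G0 X0.000 Y0.000
G1 X26.794 Y0.000
G1 X26.794 Y5.231
G1 X0.000 Y5.231
G1 X0.000 Y0.000
; layer 4
G0 Z16.229
G0 X0.000 Y0.000
G1 X26.794 Y0.000
G1 X26.794 Y3.487
G1 X0.000 Y3.487
G1 X0.000 Y0.000
; layer 5
G0 Z20.286
G0 X0.000 Y0.000
G1 X26.794 Y0.000
G1 X26.794 Y1.744
G1 X0.000 Y1.744
G1 X0.000 Y0.000
M2 ; end

The solid is a wedge (ramp): 26.8 × 10.5 mm base, rising to 24.3 mm along the y=0 edge and sloping linearly to z=0 at y=10.5. Slicing at Δz = 4.057 mm — 6 equal slices spanning the solid's height, so layer i sits at z = i·h/6 — gives 5 non-empty perimeters. Each is a 4-segment closed polygon; G0 lifts to the layer z and rapids to the start vertex, then G1 traces the edges. The cross-section shrinks linearly with z (the slice at the apex is degenerate and omitted).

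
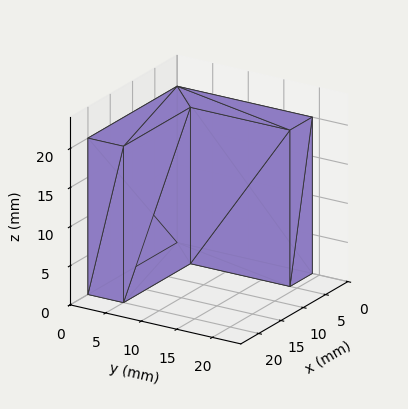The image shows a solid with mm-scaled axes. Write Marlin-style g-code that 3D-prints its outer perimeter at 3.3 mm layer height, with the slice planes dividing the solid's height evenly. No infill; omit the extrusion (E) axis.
Reading the render: the shape is an L-shaped prism: outer 20 × 19 mm, arm thicknesses ≈ 5 mm (horizontal) and 5 mm (vertical), extruded 20 mm in z (dimensions read to the nearest mm from the axis ticks). For the g-code, the solid's height is divided into equal slices at the stated Δz and each level perimeter traced with G1 moves after a G0 lift.

; perimeter-only toolpath
G21 ; units = mm
G90 ; absolute positioning
G28 ; home
; layer 1
G0 Z3.3
G0 X0.0 Y0.0
G1 X20.0 Y0.0
G1 X20.0 Y5.0
G1 X5.0 Y5.0
G1 X5.0 Y19.0
G1 X0.0 Y19.0
G1 X0.0 Y0.0
; layer 2
G0 Z6.7
G0 X0.0 Y0.0
G1 X20.0 Y0.0
G1 X20.0 Y5.0
G1 X5.0 Y5.0
G1 X5.0 Y19.0
G1 X0.0 Y19.0
G1 X0.0 Y0.0
; layer 3
G0 Z10.0
G0 X0.0 Y0.0
G1 X20.0 Y0.0
G1 X20.0 Y5.0
G1 X5.0 Y5.0
G1 X5.0 Y19.0
G1 X0.0 Y19.0
G1 X0.0 Y0.0
; layer 4
G0 Z13.3
G0 X0.0 Y0.0
G1 X20.0 Y0.0
G1 X20.0 Y5.0
G1 X5.0 Y5.0
G1 X5.0 Y19.0
G1 X0.0 Y19.0
G1 X0.0 Y0.0
; layer 5
G0 Z16.7
G0 X0.0 Y0.0
G1 X20.0 Y0.0
G1 X20.0 Y5.0
G1 X5.0 Y5.0
G1 X5.0 Y19.0
G1 X0.0 Y19.0
G1 X0.0 Y0.0
; layer 6
G0 Z20.0
G0 X0.0 Y0.0
G1 X20.0 Y0.0
G1 X20.0 Y5.0
G1 X5.0 Y5.0
G1 X5.0 Y19.0
G1 X0.0 Y19.0
G1 X0.0 Y0.0
M2 ; end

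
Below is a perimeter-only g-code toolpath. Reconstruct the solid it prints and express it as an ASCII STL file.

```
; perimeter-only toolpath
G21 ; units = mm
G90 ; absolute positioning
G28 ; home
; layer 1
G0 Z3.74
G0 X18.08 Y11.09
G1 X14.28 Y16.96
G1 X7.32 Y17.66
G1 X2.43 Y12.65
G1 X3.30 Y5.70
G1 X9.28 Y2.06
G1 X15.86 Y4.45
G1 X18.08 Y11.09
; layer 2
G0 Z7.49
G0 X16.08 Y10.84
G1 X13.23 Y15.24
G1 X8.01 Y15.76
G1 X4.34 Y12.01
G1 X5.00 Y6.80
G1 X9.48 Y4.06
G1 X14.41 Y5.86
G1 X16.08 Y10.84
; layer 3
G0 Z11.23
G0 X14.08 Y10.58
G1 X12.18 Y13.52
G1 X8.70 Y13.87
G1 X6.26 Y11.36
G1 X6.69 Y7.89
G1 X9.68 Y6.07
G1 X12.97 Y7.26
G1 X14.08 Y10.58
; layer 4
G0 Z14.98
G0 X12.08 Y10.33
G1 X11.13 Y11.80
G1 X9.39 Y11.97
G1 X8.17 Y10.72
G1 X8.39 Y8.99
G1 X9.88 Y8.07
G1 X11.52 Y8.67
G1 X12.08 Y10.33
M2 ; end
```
solid part
  facet normal 0.0000 0.0000 -1.0000
    outer loop
      vertex 6.63 19.55 0.00
      vertex 15.33 18.68 0.00
      vertex 20.08 11.34 0.00
    endloop
  endfacet
  facet normal 0.0000 0.0000 -1.0000
    outer loop
      vertex 0.52 13.29 0.00
      vertex 6.63 19.55 0.00
      vertex 20.08 11.34 0.00
    endloop
  endfacet
  facet normal 0.0000 0.0000 -1.0000
    outer loop
      vertex 1.61 4.61 0.00
      vertex 0.52 13.29 0.00
      vertex 20.08 11.34 0.00
    endloop
  endfacet
  facet normal 0.0000 0.0000 -1.0000
    outer loop
      vertex 9.08 0.05 0.00
      vertex 1.61 4.61 0.00
      vertex 20.08 11.34 0.00
    endloop
  endfacet
  facet normal 0.0000 0.0000 -1.0000
    outer loop
      vertex 17.30 3.04 0.00
      vertex 9.08 0.05 0.00
      vertex 20.08 11.34 0.00
    endloop
  endfacet
  facet normal 0.7554 0.4888 0.4364
    outer loop
      vertex 20.08 11.34 0.00
      vertex 15.33 18.68 0.00
      vertex 10.08 10.08 18.72
    endloop
  endfacet
  facet normal 0.0895 0.8953 0.4364
    outer loop
      vertex 15.33 18.68 0.00
      vertex 6.63 19.55 0.00
      vertex 10.08 10.08 18.72
    endloop
  endfacet
  facet normal -0.6438 0.6284 0.4366
    outer loop
      vertex 6.63 19.55 0.00
      vertex 0.52 13.29 0.00
      vertex 10.08 10.08 18.72
    endloop
  endfacet
  facet normal -0.8926 -0.1121 0.4366
    outer loop
      vertex 0.52 13.29 0.00
      vertex 1.61 4.61 0.00
      vertex 10.08 10.08 18.72
    endloop
  endfacet
  facet normal -0.4688 -0.7679 0.4365
    outer loop
      vertex 1.61 4.61 0.00
      vertex 9.08 0.05 0.00
      vertex 10.08 10.08 18.72
    endloop
  endfacet
  facet normal 0.3075 -0.8455 0.4366
    outer loop
      vertex 9.08 0.05 0.00
      vertex 17.30 3.04 0.00
      vertex 10.08 10.08 18.72
    endloop
  endfacet
  facet normal 0.8531 -0.2857 0.4365
    outer loop
      vertex 17.30 3.04 0.00
      vertex 20.08 11.34 0.00
      vertex 10.08 10.08 18.72
    endloop
  endfacet
endsolid part

The G0 Z moves step by Δz≈3.74 mm. The G1 loops shrink linearly with z, so the solid tapers from its base footprint up to z≈18.7. Closing with a flat bottom cap and the tapered top and triangulating gives 12 facets — a regular 7-sided pyramid, base circumscribed radius ≈ 10.1 mm, apex at z ≈ 18.7 mm.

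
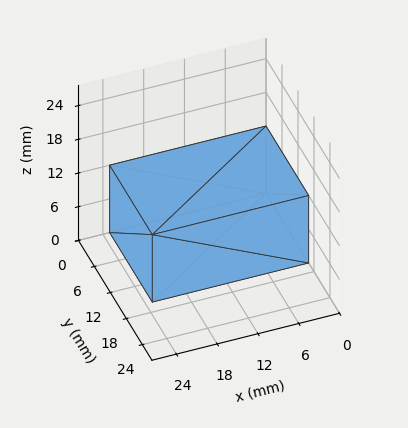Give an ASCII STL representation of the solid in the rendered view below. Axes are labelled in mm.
Reading the render: the shape is a rectangular box, roughly 23 × 16 mm footprint and 12 mm tall (dimensions read to the nearest mm from the axis ticks). For the STL, each face is triangulated and given an outward normal.

solid part
  facet normal 0.0000 0.0000 -1.0000
    outer loop
      vertex 23.0 16.0 0.0
      vertex 23.0 0.0 0.0
      vertex 0.0 0.0 0.0
    endloop
  endfacet
  facet normal 0.0000 0.0000 -1.0000
    outer loop
      vertex 0.0 16.0 0.0
      vertex 23.0 16.0 0.0
      vertex 0.0 0.0 0.0
    endloop
  endfacet
  facet normal 0.0000 0.0000 1.0000
    outer loop
      vertex 0.0 0.0 12.0
      vertex 23.0 0.0 12.0
      vertex 23.0 16.0 12.0
    endloop
  endfacet
  facet normal 0.0000 0.0000 1.0000
    outer loop
      vertex 0.0 0.0 12.0
      vertex 23.0 16.0 12.0
      vertex 0.0 16.0 12.0
    endloop
  endfacet
  facet normal 0.0000 -1.0000 0.0000
    outer loop
      vertex 0.0 0.0 0.0
      vertex 23.0 0.0 0.0
      vertex 23.0 0.0 12.0
    endloop
  endfacet
  facet normal 0.0000 -1.0000 0.0000
    outer loop
      vertex 0.0 0.0 0.0
      vertex 23.0 0.0 12.0
      vertex 0.0 0.0 12.0
    endloop
  endfacet
  facet normal 0.0000 1.0000 0.0000
    outer loop
      vertex 23.0 16.0 12.0
      vertex 23.0 16.0 0.0
      vertex 0.0 16.0 0.0
    endloop
  endfacet
  facet normal 0.0000 1.0000 0.0000
    outer loop
      vertex 0.0 16.0 12.0
      vertex 23.0 16.0 12.0
      vertex 0.0 16.0 0.0
    endloop
  endfacet
  facet normal -1.0000 0.0000 0.0000
    outer loop
      vertex 0.0 16.0 12.0
      vertex 0.0 16.0 0.0
      vertex 0.0 0.0 0.0
    endloop
  endfacet
  facet normal -1.0000 0.0000 0.0000
    outer loop
      vertex 0.0 0.0 12.0
      vertex 0.0 16.0 12.0
      vertex 0.0 0.0 0.0
    endloop
  endfacet
  facet normal 1.0000 0.0000 0.0000
    outer loop
      vertex 23.0 0.0 0.0
      vertex 23.0 16.0 0.0
      vertex 23.0 16.0 12.0
    endloop
  endfacet
  facet normal 1.0000 0.0000 0.0000
    outer loop
      vertex 23.0 0.0 0.0
      vertex 23.0 16.0 12.0
      vertex 23.0 0.0 12.0
    endloop
  endfacet
endsolid part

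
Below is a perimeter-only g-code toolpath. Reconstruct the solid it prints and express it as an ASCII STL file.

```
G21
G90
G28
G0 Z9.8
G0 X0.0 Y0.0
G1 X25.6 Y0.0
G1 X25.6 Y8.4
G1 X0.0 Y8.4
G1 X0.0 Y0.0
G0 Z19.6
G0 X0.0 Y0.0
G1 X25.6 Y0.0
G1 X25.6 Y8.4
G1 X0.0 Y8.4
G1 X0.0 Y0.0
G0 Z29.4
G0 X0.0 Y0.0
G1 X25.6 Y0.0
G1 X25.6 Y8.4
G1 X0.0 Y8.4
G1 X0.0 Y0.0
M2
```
solid part
  facet normal 0.0000 0.0000 -1.0000
    outer loop
      vertex 25.6 8.4 0.0
      vertex 25.6 0.0 0.0
      vertex 0.0 0.0 0.0
    endloop
  endfacet
  facet normal 0.0000 0.0000 -1.0000
    outer loop
      vertex 0.0 8.4 0.0
      vertex 25.6 8.4 0.0
      vertex 0.0 0.0 0.0
    endloop
  endfacet
  facet normal 0.0000 0.0000 1.0000
    outer loop
      vertex 0.0 0.0 29.4
      vertex 25.6 0.0 29.4
      vertex 25.6 8.4 29.4
    endloop
  endfacet
  facet normal 0.0000 0.0000 1.0000
    outer loop
      vertex 0.0 0.0 29.4
      vertex 25.6 8.4 29.4
      vertex 0.0 8.4 29.4
    endloop
  endfacet
  facet normal 0.0000 -1.0000 0.0000
    outer loop
      vertex 0.0 0.0 0.0
      vertex 25.6 0.0 0.0
      vertex 25.6 0.0 29.4
    endloop
  endfacet
  facet normal 0.0000 -1.0000 0.0000
    outer loop
      vertex 0.0 0.0 0.0
      vertex 25.6 0.0 29.4
      vertex 0.0 0.0 29.4
    endloop
  endfacet
  facet normal 0.0000 1.0000 0.0000
    outer loop
      vertex 25.6 8.4 29.4
      vertex 25.6 8.4 0.0
      vertex 0.0 8.4 0.0
    endloop
  endfacet
  facet normal 0.0000 1.0000 0.0000
    outer loop
      vertex 0.0 8.4 29.4
      vertex 25.6 8.4 29.4
      vertex 0.0 8.4 0.0
    endloop
  endfacet
  facet normal -1.0000 0.0000 0.0000
    outer loop
      vertex 0.0 8.4 29.4
      vertex 0.0 8.4 0.0
      vertex 0.0 0.0 0.0
    endloop
  endfacet
  facet normal -1.0000 0.0000 0.0000
    outer loop
      vertex 0.0 0.0 29.4
      vertex 0.0 8.4 29.4
      vertex 0.0 0.0 0.0
    endloop
  endfacet
  facet normal 1.0000 0.0000 0.0000
    outer loop
      vertex 25.6 0.0 0.0
      vertex 25.6 8.4 0.0
      vertex 25.6 8.4 29.4
    endloop
  endfacet
  facet normal 1.0000 0.0000 0.0000
    outer loop
      vertex 25.6 0.0 0.0
      vertex 25.6 8.4 29.4
      vertex 25.6 0.0 29.4
    endloop
  endfacet
endsolid part

The G0 Z moves step by Δz≈9.8 mm. Every layer's G1 loop is the same polygon, so the solid is a straight extrusion of it from z=0 to z≈29.4. Closing with flat bottom and top caps and triangulating gives 12 facets — a rectangular box, roughly 25.6 × 8.4 mm footprint and 29.4 mm tall.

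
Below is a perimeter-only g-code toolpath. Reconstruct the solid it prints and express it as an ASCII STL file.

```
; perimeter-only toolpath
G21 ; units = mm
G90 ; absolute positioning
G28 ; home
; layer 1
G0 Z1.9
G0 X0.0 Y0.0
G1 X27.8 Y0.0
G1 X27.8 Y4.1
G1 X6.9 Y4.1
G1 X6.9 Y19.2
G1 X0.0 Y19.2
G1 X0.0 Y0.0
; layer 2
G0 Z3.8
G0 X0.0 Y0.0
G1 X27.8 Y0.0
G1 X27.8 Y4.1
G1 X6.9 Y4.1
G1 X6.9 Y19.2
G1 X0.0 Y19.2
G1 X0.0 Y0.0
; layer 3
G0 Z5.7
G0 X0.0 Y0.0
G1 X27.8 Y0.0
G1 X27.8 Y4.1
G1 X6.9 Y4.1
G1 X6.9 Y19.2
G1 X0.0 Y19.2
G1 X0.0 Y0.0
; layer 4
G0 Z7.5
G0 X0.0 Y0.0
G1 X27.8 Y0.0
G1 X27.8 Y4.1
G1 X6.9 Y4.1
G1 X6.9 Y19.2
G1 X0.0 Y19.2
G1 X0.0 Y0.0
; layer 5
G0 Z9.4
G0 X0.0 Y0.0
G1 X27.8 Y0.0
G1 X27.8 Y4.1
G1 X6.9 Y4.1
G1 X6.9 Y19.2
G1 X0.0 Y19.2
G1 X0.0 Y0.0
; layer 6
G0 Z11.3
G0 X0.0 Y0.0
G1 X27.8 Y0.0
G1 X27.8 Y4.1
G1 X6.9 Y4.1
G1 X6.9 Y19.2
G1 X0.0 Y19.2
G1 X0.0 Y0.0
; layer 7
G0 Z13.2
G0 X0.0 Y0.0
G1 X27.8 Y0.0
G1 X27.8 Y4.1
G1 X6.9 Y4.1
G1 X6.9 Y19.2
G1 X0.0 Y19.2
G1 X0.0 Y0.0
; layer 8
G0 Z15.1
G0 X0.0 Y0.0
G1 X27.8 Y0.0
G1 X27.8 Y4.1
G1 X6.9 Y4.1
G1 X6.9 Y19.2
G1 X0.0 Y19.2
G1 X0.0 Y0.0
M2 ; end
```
solid part
  facet normal 0.0000 0.0000 -1.0000
    outer loop
      vertex 27.8 4.1 0.0
      vertex 27.8 0.0 0.0
      vertex 0.0 0.0 0.0
    endloop
  endfacet
  facet normal 0.0000 0.0000 -1.0000
    outer loop
      vertex 6.9 4.1 0.0
      vertex 27.8 4.1 0.0
      vertex 0.0 0.0 0.0
    endloop
  endfacet
  facet normal 0.0000 0.0000 -1.0000
    outer loop
      vertex 6.9 19.2 0.0
      vertex 6.9 4.1 0.0
      vertex 0.0 0.0 0.0
    endloop
  endfacet
  facet normal 0.0000 0.0000 -1.0000
    outer loop
      vertex 0.0 19.2 0.0
      vertex 6.9 19.2 0.0
      vertex 0.0 0.0 0.0
    endloop
  endfacet
  facet normal 0.0000 0.0000 1.0000
    outer loop
      vertex 0.0 0.0 15.1
      vertex 27.8 0.0 15.1
      vertex 27.8 4.1 15.1
    endloop
  endfacet
  facet normal 0.0000 0.0000 1.0000
    outer loop
      vertex 0.0 0.0 15.1
      vertex 27.8 4.1 15.1
      vertex 6.9 4.1 15.1
    endloop
  endfacet
  facet normal 0.0000 0.0000 1.0000
    outer loop
      vertex 0.0 0.0 15.1
      vertex 6.9 4.1 15.1
      vertex 6.9 19.2 15.1
    endloop
  endfacet
  facet normal 0.0000 0.0000 1.0000
    outer loop
      vertex 0.0 0.0 15.1
      vertex 6.9 19.2 15.1
      vertex 0.0 19.2 15.1
    endloop
  endfacet
  facet normal 0.0000 -1.0000 0.0000
    outer loop
      vertex 0.0 0.0 0.0
      vertex 27.8 0.0 0.0
      vertex 27.8 0.0 15.1
    endloop
  endfacet
  facet normal 0.0000 -1.0000 0.0000
    outer loop
      vertex 0.0 0.0 0.0
      vertex 27.8 0.0 15.1
      vertex 0.0 0.0 15.1
    endloop
  endfacet
  facet normal 1.0000 0.0000 0.0000
    outer loop
      vertex 27.8 0.0 0.0
      vertex 27.8 4.1 0.0
      vertex 27.8 4.1 15.1
    endloop
  endfacet
  facet normal 1.0000 0.0000 0.0000
    outer loop
      vertex 27.8 0.0 0.0
      vertex 27.8 4.1 15.1
      vertex 27.8 0.0 15.1
    endloop
  endfacet
  facet normal 0.0000 1.0000 0.0000
    outer loop
      vertex 27.8 4.1 0.0
      vertex 6.9 4.1 0.0
      vertex 6.9 4.1 15.1
    endloop
  endfacet
  facet normal 0.0000 1.0000 0.0000
    outer loop
      vertex 27.8 4.1 0.0
      vertex 6.9 4.1 15.1
      vertex 27.8 4.1 15.1
    endloop
  endfacet
  facet normal 1.0000 0.0000 0.0000
    outer loop
      vertex 6.9 4.1 0.0
      vertex 6.9 19.2 0.0
      vertex 6.9 19.2 15.1
    endloop
  endfacet
  facet normal 1.0000 0.0000 0.0000
    outer loop
      vertex 6.9 4.1 0.0
      vertex 6.9 19.2 15.1
      vertex 6.9 4.1 15.1
    endloop
  endfacet
  facet normal 0.0000 1.0000 0.0000
    outer loop
      vertex 6.9 19.2 0.0
      vertex 0.0 19.2 0.0
      vertex 0.0 19.2 15.1
    endloop
  endfacet
  facet normal 0.0000 1.0000 0.0000
    outer loop
      vertex 6.9 19.2 0.0
      vertex 0.0 19.2 15.1
      vertex 6.9 19.2 15.1
    endloop
  endfacet
  facet normal -1.0000 0.0000 0.0000
    outer loop
      vertex 0.0 19.2 0.0
      vertex 0.0 0.0 0.0
      vertex 0.0 0.0 15.1
    endloop
  endfacet
  facet normal -1.0000 0.0000 0.0000
    outer loop
      vertex 0.0 19.2 0.0
      vertex 0.0 0.0 15.1
      vertex 0.0 19.2 15.1
    endloop
  endfacet
endsolid part

The G0 Z moves step by Δz≈1.9 mm. Every layer's G1 loop is the same polygon, so the solid is a straight extrusion of it from z=0 to z≈15.1. Closing with flat bottom and top caps and triangulating gives 20 facets — an L-shaped prism: outer 27.8 × 19.2 mm, arm thicknesses ≈ 4.1 mm (horizontal) and 6.9 mm (vertical), extruded 15.1 mm in z.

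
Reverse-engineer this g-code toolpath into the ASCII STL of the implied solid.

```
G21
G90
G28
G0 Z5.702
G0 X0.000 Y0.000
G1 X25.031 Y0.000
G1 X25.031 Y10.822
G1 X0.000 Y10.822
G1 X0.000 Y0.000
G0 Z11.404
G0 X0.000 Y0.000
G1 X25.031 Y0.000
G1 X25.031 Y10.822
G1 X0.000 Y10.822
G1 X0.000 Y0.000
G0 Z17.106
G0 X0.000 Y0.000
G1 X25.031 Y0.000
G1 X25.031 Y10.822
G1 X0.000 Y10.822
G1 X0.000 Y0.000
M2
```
solid part
  facet normal 0.0000 0.0000 -1.0000
    outer loop
      vertex 25.031 10.822 0.000
      vertex 25.031 0.000 0.000
      vertex 0.000 0.000 0.000
    endloop
  endfacet
  facet normal 0.0000 0.0000 -1.0000
    outer loop
      vertex 0.000 10.822 0.000
      vertex 25.031 10.822 0.000
      vertex 0.000 0.000 0.000
    endloop
  endfacet
  facet normal 0.0000 0.0000 1.0000
    outer loop
      vertex 0.000 0.000 17.106
      vertex 25.031 0.000 17.106
      vertex 25.031 10.822 17.106
    endloop
  endfacet
  facet normal 0.0000 0.0000 1.0000
    outer loop
      vertex 0.000 0.000 17.106
      vertex 25.031 10.822 17.106
      vertex 0.000 10.822 17.106
    endloop
  endfacet
  facet normal 0.0000 -1.0000 0.0000
    outer loop
      vertex 0.000 0.000 0.000
      vertex 25.031 0.000 0.000
      vertex 25.031 0.000 17.106
    endloop
  endfacet
  facet normal 0.0000 -1.0000 0.0000
    outer loop
      vertex 0.000 0.000 0.000
      vertex 25.031 0.000 17.106
      vertex 0.000 0.000 17.106
    endloop
  endfacet
  facet normal 0.0000 1.0000 0.0000
    outer loop
      vertex 25.031 10.822 17.106
      vertex 25.031 10.822 0.000
      vertex 0.000 10.822 0.000
    endloop
  endfacet
  facet normal 0.0000 1.0000 0.0000
    outer loop
      vertex 0.000 10.822 17.106
      vertex 25.031 10.822 17.106
      vertex 0.000 10.822 0.000
    endloop
  endfacet
  facet normal -1.0000 0.0000 0.0000
    outer loop
      vertex 0.000 10.822 17.106
      vertex 0.000 10.822 0.000
      vertex 0.000 0.000 0.000
    endloop
  endfacet
  facet normal -1.0000 0.0000 0.0000
    outer loop
      vertex 0.000 0.000 17.106
      vertex 0.000 10.822 17.106
      vertex 0.000 0.000 0.000
    endloop
  endfacet
  facet normal 1.0000 0.0000 0.0000
    outer loop
      vertex 25.031 0.000 0.000
      vertex 25.031 10.822 0.000
      vertex 25.031 10.822 17.106
    endloop
  endfacet
  facet normal 1.0000 0.0000 0.0000
    outer loop
      vertex 25.031 0.000 0.000
      vertex 25.031 10.822 17.106
      vertex 25.031 0.000 17.106
    endloop
  endfacet
endsolid part

The G0 Z moves step by Δz≈5.702 mm. Every layer's G1 loop is the same polygon, so the solid is a straight extrusion of it from z=0 to z≈17.1. Closing with flat bottom and top caps and triangulating gives 12 facets — a rectangular box, roughly 25 × 10.8 mm footprint and 17.1 mm tall.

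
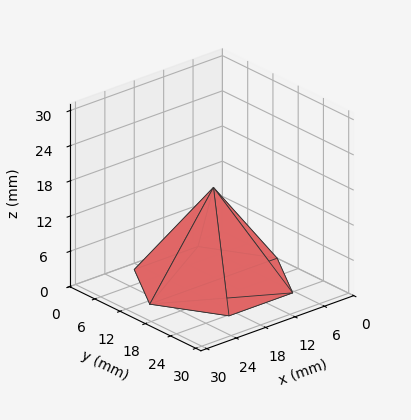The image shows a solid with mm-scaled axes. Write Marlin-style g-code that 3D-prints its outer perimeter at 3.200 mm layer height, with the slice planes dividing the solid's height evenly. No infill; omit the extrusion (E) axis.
Reading the render: the shape is a regular 6-sided pyramid, base circumscribed radius ≈ 13 mm, apex at z ≈ 16 mm (dimensions read to the nearest mm from the axis ticks). For the g-code, the solid's height is divided into equal slices at the stated Δz and each level perimeter traced with G1 moves after a G0 lift.

; perimeter-only toolpath
G21 ; units = mm
G90 ; absolute positioning
G28 ; home
; layer 1
G0 Z3.200
G0 X23.400 Y13.000
G1 X18.200 Y22.006
G1 X7.800 Y22.006
G1 X2.600 Y13.000
G1 X7.800 Y3.994
G1 X18.200 Y3.994
G1 X23.400 Y13.000
; layer 2
G0 Z6.400
G0 X20.800 Y13.000
G1 X16.900 Y19.755
G1 X9.100 Y19.755
G1 X5.200 Y13.000
G1 X9.100 Y6.245
G1 X16.900 Y6.245
G1 X20.800 Y13.000
; layer 3
G0 Z9.600
G0 X18.200 Y13.000
G1 X15.600 Y17.503
G1 X10.400 Y17.503
G1 X7.800 Y13.000
G1 X10.400 Y8.497
G1 X15.600 Y8.497
G1 X18.200 Y13.000
; layer 4
G0 Z12.800
G0 X15.600 Y13.000
G1 X14.300 Y15.252
G1 X11.700 Y15.252
G1 X10.400 Y13.000
G1 X11.700 Y10.748
G1 X14.300 Y10.748
G1 X15.600 Y13.000
M2 ; end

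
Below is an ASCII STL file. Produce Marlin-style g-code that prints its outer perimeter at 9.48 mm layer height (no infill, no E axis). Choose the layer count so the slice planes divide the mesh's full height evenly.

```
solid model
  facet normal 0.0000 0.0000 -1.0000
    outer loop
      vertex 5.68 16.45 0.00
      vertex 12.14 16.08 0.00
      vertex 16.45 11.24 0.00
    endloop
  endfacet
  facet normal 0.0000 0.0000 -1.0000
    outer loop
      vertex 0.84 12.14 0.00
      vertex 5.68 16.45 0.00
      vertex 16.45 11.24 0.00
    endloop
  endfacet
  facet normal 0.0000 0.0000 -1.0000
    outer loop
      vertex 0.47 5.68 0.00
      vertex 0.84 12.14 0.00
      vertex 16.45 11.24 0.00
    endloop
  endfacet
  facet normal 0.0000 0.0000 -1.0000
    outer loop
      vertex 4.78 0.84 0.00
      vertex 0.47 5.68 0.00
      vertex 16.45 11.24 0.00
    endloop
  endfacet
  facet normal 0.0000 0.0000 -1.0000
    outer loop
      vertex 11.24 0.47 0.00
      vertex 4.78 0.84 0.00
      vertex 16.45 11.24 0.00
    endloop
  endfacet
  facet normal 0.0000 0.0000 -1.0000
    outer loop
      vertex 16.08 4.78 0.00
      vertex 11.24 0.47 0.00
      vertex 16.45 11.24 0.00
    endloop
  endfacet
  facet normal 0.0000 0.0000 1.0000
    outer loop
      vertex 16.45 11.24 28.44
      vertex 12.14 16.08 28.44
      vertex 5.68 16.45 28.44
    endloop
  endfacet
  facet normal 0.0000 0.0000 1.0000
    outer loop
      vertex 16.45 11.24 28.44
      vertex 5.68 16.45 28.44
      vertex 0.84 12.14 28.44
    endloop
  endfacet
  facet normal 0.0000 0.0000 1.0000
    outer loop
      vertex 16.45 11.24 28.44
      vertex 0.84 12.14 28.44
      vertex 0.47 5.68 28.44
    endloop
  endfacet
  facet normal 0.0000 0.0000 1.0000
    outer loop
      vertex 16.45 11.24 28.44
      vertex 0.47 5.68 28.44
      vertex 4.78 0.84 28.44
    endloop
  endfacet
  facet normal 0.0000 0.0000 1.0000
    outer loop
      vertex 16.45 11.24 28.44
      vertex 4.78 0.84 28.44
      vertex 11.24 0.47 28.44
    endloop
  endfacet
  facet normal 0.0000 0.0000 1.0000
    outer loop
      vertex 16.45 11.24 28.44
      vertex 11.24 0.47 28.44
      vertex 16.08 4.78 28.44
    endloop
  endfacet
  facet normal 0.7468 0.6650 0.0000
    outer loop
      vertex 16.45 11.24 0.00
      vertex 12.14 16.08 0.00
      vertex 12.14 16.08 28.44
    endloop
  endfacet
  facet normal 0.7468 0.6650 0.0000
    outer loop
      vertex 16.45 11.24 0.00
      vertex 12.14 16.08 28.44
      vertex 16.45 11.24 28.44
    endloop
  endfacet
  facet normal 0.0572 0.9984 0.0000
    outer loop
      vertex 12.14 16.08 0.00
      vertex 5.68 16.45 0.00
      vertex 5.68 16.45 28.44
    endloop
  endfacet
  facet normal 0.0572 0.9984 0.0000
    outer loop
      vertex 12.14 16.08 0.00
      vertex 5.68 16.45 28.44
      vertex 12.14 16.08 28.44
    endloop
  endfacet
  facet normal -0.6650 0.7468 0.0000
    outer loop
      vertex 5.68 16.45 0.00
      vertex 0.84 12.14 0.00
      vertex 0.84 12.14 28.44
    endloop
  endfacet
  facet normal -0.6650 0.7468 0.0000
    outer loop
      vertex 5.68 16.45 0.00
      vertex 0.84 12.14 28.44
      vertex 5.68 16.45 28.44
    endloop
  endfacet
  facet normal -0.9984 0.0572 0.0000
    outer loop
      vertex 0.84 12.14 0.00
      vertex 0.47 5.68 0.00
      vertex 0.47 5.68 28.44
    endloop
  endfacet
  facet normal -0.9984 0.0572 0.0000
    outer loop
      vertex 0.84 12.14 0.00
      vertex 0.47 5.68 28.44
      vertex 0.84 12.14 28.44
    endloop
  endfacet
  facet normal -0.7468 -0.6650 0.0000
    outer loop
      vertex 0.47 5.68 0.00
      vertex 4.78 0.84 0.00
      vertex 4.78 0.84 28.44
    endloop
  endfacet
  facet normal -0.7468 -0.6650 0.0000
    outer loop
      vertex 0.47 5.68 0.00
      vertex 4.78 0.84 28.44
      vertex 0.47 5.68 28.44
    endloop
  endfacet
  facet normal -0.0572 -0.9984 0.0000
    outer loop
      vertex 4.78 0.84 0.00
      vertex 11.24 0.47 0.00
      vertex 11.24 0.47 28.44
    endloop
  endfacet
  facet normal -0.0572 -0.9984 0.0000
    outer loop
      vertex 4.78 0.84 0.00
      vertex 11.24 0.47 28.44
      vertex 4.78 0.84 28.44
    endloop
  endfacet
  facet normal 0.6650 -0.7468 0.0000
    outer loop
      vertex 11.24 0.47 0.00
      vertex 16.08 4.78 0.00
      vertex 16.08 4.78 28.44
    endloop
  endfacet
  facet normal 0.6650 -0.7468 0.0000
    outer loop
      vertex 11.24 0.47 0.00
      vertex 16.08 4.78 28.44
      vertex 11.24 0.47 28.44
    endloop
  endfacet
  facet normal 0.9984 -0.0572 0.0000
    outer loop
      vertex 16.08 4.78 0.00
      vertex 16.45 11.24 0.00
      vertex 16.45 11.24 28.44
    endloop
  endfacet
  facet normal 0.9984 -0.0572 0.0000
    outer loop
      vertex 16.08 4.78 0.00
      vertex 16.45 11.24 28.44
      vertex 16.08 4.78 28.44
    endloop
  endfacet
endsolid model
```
; perimeter-only toolpath
G21 ; units = mm
G90 ; absolute positioning
G28 ; home
; layer 1
G0 Z9.48
G0 X16.45 Y11.24
G1 X12.14 Y16.08
G1 X5.68 Y16.45
G1 X0.84 Y12.14
G1 X0.47 Y5.68
G1 X4.78 Y0.84
G1 X11.24 Y0.47
G1 X16.08 Y4.78
G1 X16.45 Y11.24
; layer 2
G0 Z18.96
G0 X16.45 Y11.24
G1 X12.14 Y16.08
G1 X5.68 Y16.45
G1 X0.84 Y12.14
G1 X0.47 Y5.68
G1 X4.78 Y0.84
G1 X11.24 Y0.47
G1 X16.08 Y4.78
G1 X16.45 Y11.24
; layer 3
G0 Z28.44
G0 X16.45 Y11.24
G1 X12.14 Y16.08
G1 X5.68 Y16.45
G1 X0.84 Y12.14
G1 X0.47 Y5.68
G1 X4.78 Y0.84
G1 X11.24 Y0.47
G1 X16.08 Y4.78
G1 X16.45 Y11.24
M2 ; end

The solid is a regular 8-sided prism (a cylinder approximated with 8 flat sides), circumscribed radius ≈ 8.46 mm, height ≈ 28.4 mm. Slicing at Δz = 9.48 mm — 3 equal slices spanning the solid's height, so layer i sits at z = i·h/3 — gives 3 non-empty perimeters. Each is a 8-segment closed polygon; G0 lifts to the layer z and rapids to the start vertex, then G1 traces the edges.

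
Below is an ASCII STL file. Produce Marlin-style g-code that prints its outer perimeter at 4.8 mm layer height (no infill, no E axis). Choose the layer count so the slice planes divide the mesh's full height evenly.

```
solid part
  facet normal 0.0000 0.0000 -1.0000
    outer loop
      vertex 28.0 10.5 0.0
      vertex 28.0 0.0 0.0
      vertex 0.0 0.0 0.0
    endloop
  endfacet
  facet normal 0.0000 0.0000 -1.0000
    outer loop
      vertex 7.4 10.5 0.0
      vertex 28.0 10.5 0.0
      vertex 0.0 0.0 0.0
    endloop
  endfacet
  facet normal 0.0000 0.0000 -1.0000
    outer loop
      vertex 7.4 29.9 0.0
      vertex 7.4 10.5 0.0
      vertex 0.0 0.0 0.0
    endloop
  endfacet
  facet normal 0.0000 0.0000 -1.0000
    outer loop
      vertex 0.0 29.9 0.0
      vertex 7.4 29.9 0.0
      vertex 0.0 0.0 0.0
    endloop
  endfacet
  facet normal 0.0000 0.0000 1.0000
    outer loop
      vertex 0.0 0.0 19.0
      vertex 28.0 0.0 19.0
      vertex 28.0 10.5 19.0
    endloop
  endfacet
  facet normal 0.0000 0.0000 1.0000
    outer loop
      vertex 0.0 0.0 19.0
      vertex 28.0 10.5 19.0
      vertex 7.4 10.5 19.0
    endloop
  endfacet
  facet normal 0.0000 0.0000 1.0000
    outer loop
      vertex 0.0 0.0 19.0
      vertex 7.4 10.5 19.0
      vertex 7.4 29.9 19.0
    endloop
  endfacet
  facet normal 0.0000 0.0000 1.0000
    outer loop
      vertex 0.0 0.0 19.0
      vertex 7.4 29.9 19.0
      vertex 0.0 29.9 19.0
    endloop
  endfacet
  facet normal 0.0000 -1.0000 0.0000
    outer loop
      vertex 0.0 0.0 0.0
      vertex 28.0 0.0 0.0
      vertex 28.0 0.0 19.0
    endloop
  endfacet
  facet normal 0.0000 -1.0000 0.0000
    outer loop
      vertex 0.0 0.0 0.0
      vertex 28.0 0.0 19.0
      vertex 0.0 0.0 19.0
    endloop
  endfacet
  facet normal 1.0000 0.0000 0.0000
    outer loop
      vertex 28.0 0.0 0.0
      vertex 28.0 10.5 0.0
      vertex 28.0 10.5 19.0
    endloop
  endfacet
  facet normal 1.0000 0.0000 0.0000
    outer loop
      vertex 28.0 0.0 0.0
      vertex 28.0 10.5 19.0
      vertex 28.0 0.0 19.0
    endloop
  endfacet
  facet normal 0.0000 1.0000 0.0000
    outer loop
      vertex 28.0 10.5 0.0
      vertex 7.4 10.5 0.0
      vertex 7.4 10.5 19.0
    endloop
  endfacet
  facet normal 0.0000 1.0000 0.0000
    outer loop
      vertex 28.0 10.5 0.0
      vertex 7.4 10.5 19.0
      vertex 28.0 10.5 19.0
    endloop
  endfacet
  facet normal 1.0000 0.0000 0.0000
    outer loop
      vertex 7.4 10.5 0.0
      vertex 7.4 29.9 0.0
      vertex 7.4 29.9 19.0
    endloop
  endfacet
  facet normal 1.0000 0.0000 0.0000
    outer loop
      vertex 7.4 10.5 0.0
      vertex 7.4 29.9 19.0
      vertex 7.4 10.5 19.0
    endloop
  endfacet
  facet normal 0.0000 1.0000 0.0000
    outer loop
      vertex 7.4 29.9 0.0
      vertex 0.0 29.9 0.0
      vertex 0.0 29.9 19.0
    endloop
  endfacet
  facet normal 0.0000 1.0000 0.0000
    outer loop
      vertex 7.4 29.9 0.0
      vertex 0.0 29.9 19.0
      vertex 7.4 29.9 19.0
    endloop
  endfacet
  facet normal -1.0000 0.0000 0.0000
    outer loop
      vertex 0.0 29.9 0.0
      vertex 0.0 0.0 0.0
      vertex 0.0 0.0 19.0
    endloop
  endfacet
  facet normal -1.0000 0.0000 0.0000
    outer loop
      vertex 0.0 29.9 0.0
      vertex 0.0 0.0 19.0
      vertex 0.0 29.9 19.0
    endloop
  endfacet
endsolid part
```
; perimeter-only toolpath
G21 ; units = mm
G90 ; absolute positioning
G28 ; home
; layer 1
G0 Z4.8
G0 X0.0 Y0.0
G1 X28.0 Y0.0
G1 X28.0 Y10.5
G1 X7.4 Y10.5
G1 X7.4 Y29.9
G1 X0.0 Y29.9
G1 X0.0 Y0.0
; layer 2
G0 Z9.5
G0 X0.0 Y0.0
G1 X28.0 Y0.0
G1 X28.0 Y10.5
G1 X7.4 Y10.5
G1 X7.4 Y29.9
G1 X0.0 Y29.9
G1 X0.0 Y0.0
; layer 3
G0 Z14.2
G0 X0.0 Y0.0
G1 X28.0 Y0.0
G1 X28.0 Y10.5
G1 X7.4 Y10.5
G1 X7.4 Y29.9
G1 X0.0 Y29.9
G1 X0.0 Y0.0
; layer 4
G0 Z19.0
G0 X0.0 Y0.0
G1 X28.0 Y0.0
G1 X28.0 Y10.5
G1 X7.4 Y10.5
G1 X7.4 Y29.9
G1 X0.0 Y29.9
G1 X0.0 Y0.0
M2 ; end

The solid is an L-shaped prism: outer 28 × 29.9 mm, arm thicknesses ≈ 10.5 mm (horizontal) and 7.4 mm (vertical), extruded 19 mm in z. Slicing at Δz = 4.8 mm — 4 equal slices spanning the solid's height, so layer i sits at z = i·h/4 — gives 4 non-empty perimeters. Each is a 6-segment closed polygon; G0 lifts to the layer z and rapids to the start vertex, then G1 traces the edges.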